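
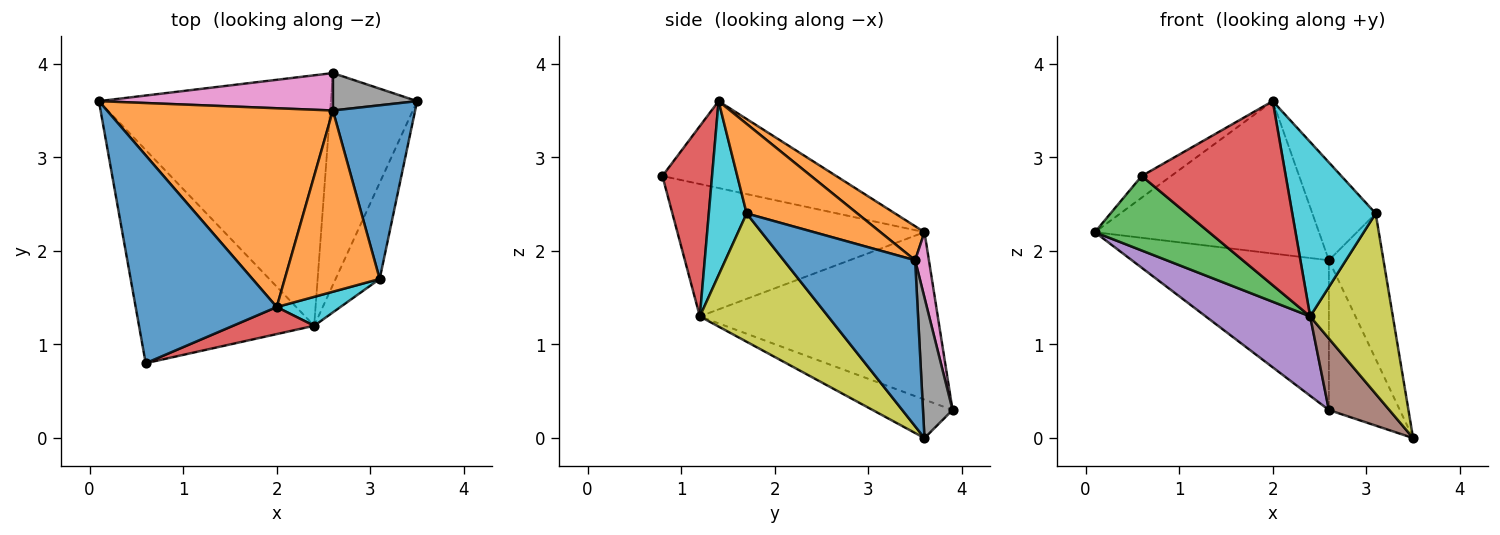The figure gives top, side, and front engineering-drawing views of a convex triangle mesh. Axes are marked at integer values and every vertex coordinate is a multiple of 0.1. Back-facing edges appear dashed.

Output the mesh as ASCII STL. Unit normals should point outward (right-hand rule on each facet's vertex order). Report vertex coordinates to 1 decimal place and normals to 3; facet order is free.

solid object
 facet normal -0.522 0.088 0.848
  outer loop
   vertex 2.0 1.4 3.6
   vertex 0.1 3.6 2.2
   vertex 0.6 0.8 2.8
  endloop
 endfacet
 facet normal 0.119 0.604 0.788
  outer loop
   vertex 2.6 3.5 1.9
   vertex 0.1 3.6 2.2
   vertex 2.0 1.4 3.6
  endloop
 endfacet
 facet normal -0.581 -0.268 -0.769
  outer loop
   vertex 2.4 1.2 1.3
   vertex 0.6 0.8 2.8
   vertex 0.1 3.6 2.2
  endloop
 endfacet
 facet normal 0.323 -0.936 0.138
  outer loop
   vertex 2.4 1.2 1.3
   vertex 2.0 1.4 3.6
   vertex 0.6 0.8 2.8
  endloop
 endfacet
 facet normal -0.567 -0.249 -0.785
  outer loop
   vertex 2.6 3.9 0.3
   vertex 2.4 1.2 1.3
   vertex 0.1 3.6 2.2
  endloop
 endfacet
 facet normal -0.389 -0.294 -0.873
  outer loop
   vertex 2.6 3.9 0.3
   vertex 3.5 3.6 0.0
   vertex 2.4 1.2 1.3
  endloop
 endfacet
 facet normal 0.068 0.968 0.242
  outer loop
   vertex 2.6 3.9 0.3
   vertex 0.1 3.6 2.2
   vertex 2.6 3.5 1.9
  endloop
 endfacet
 facet normal 0.375 0.899 0.225
  outer loop
   vertex 2.6 3.9 0.3
   vertex 2.6 3.5 1.9
   vertex 3.5 3.6 0.0
  endloop
 endfacet
 facet normal 0.808 -0.520 -0.277
  outer loop
   vertex 3.1 1.7 2.4
   vertex 2.4 1.2 1.3
   vertex 3.5 3.6 0.0
  endloop
 endfacet
 facet normal 0.409 -0.900 0.149
  outer loop
   vertex 3.1 1.7 2.4
   vertex 2.0 1.4 3.6
   vertex 2.4 1.2 1.3
  endloop
 endfacet
 facet normal 0.840 0.349 0.416
  outer loop
   vertex 3.1 1.7 2.4
   vertex 3.5 3.6 0.0
   vertex 2.6 3.5 1.9
  endloop
 endfacet
 facet normal 0.639 0.366 0.677
  outer loop
   vertex 3.1 1.7 2.4
   vertex 2.6 3.5 1.9
   vertex 2.0 1.4 3.6
  endloop
 endfacet
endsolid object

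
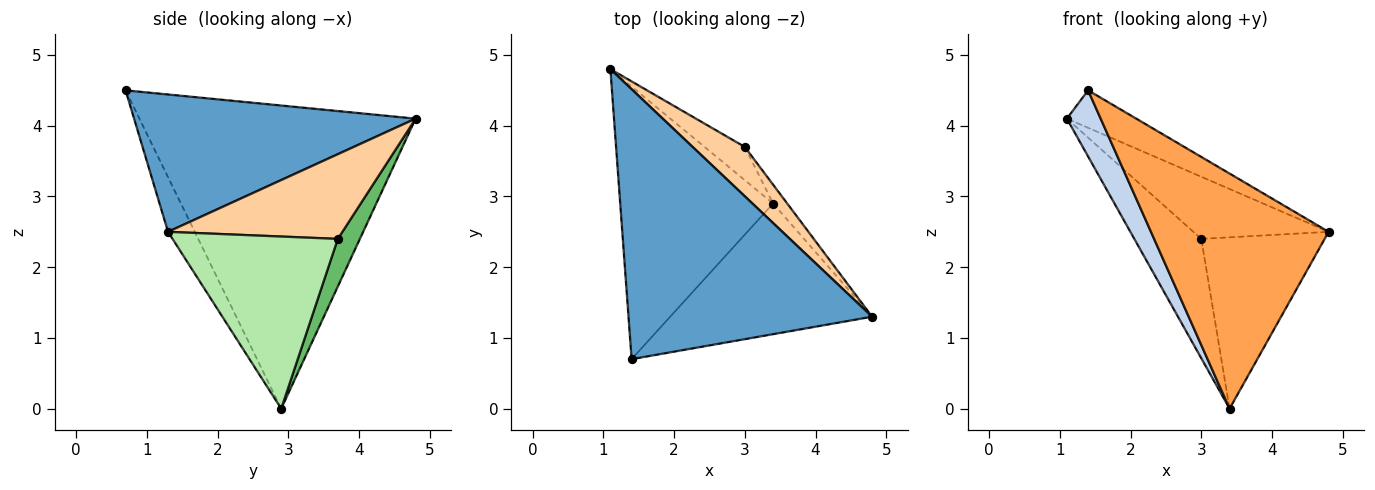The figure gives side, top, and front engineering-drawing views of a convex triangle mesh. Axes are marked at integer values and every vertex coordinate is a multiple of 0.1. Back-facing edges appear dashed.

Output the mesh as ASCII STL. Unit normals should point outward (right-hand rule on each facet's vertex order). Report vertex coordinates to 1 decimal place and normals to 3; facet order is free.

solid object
 facet normal 0.488 0.120 0.865
  outer loop
   vertex 1.4 0.7 4.5
   vertex 4.8 1.3 2.5
   vertex 1.1 4.8 4.1
  endloop
 endfacet
 facet normal -0.888 -0.109 -0.448
  outer loop
   vertex 3.4 2.9 0.0
   vertex 1.4 0.7 4.5
   vertex 1.1 4.8 4.1
  endloop
 endfacet
 facet normal -0.130 -0.867 -0.482
  outer loop
   vertex 3.4 2.9 0.0
   vertex 4.8 1.3 2.5
   vertex 1.4 0.7 4.5
  endloop
 endfacet
 facet normal 0.711 0.551 0.438
  outer loop
   vertex 3.0 3.7 2.4
   vertex 1.1 4.8 4.1
   vertex 4.8 1.3 2.5
  endloop
 endfacet
 facet normal 0.303 0.918 -0.256
  outer loop
   vertex 3.0 3.7 2.4
   vertex 3.4 2.9 0.0
   vertex 1.1 4.8 4.1
  endloop
 endfacet
 facet normal 0.800 0.597 -0.066
  outer loop
   vertex 3.0 3.7 2.4
   vertex 4.8 1.3 2.5
   vertex 3.4 2.9 0.0
  endloop
 endfacet
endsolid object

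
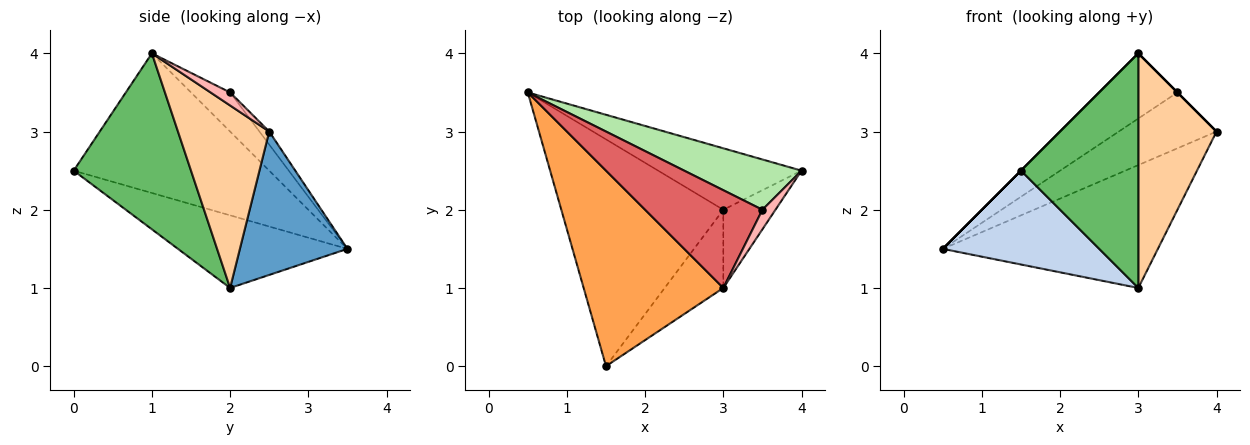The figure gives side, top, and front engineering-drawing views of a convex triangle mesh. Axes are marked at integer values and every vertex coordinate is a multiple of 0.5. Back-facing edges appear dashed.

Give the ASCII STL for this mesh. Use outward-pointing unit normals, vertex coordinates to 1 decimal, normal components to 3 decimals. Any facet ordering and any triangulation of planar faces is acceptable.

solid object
 facet normal 0.408 0.816 -0.408
  outer loop
   vertex 3.0 2.0 1.0
   vertex 0.5 3.5 1.5
   vertex 4.0 2.5 3.0
  endloop
 endfacet
 facet normal -0.383 -0.353 -0.854
  outer loop
   vertex 3.0 2.0 1.0
   vertex 1.5 0.0 2.5
   vertex 0.5 3.5 1.5
  endloop
 endfacet
 facet normal -0.707 0.000 0.707
  outer loop
   vertex 3.0 1.0 4.0
   vertex 0.5 3.5 1.5
   vertex 1.5 0.0 2.5
  endloop
 endfacet
 facet normal 0.742 -0.636 -0.212
  outer loop
   vertex 3.0 1.0 4.0
   vertex 3.0 2.0 1.0
   vertex 4.0 2.5 3.0
  endloop
 endfacet
 facet normal 0.688 -0.688 -0.229
  outer loop
   vertex 3.0 1.0 4.0
   vertex 1.5 0.0 2.5
   vertex 3.0 2.0 1.0
  endloop
 endfacet
 facet normal -0.074 0.741 0.667
  outer loop
   vertex 3.5 2.0 3.5
   vertex 4.0 2.5 3.0
   vertex 0.5 3.5 1.5
  endloop
 endfacet
 facet normal -0.267 0.535 0.802
  outer loop
   vertex 3.5 2.0 3.5
   vertex 0.5 3.5 1.5
   vertex 3.0 1.0 4.0
  endloop
 endfacet
 facet normal 0.707 0.000 0.707
  outer loop
   vertex 3.5 2.0 3.5
   vertex 3.0 1.0 4.0
   vertex 4.0 2.5 3.0
  endloop
 endfacet
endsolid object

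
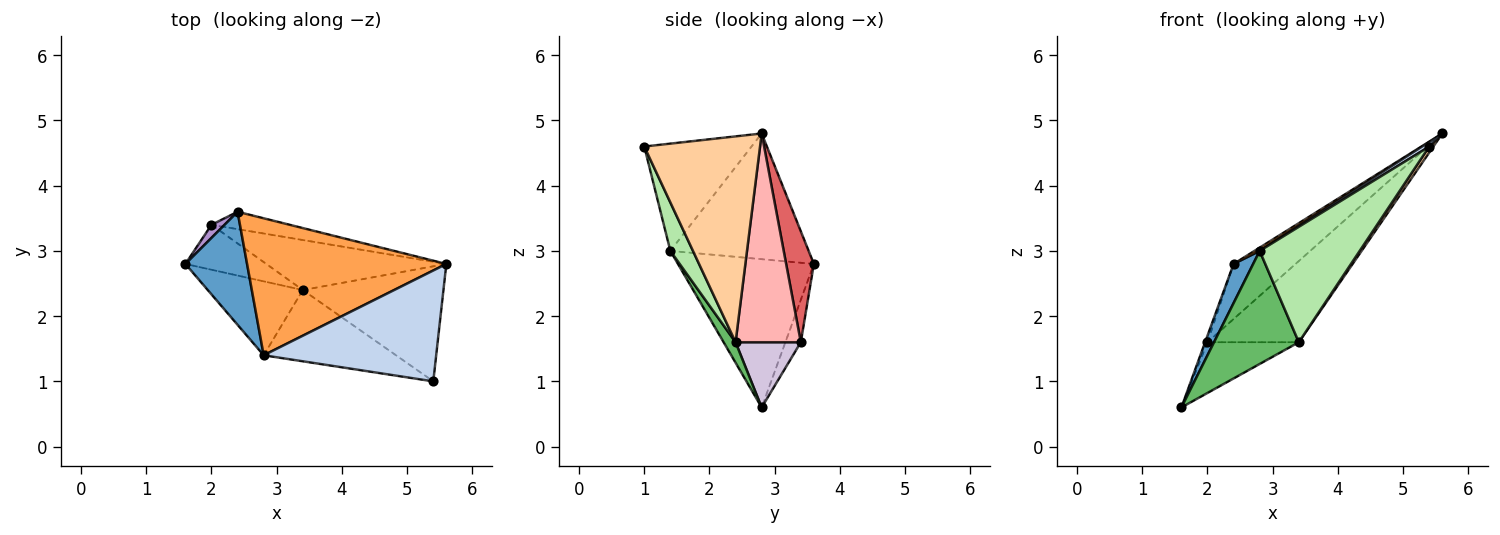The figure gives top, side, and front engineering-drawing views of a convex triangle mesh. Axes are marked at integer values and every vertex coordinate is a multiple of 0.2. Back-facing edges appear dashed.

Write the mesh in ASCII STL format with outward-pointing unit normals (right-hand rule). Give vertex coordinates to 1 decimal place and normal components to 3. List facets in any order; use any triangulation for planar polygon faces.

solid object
 facet normal -0.915 -0.132 0.381
  outer loop
   vertex 2.8 1.4 3.0
   vertex 2.4 3.6 2.8
   vertex 1.6 2.8 0.6
  endloop
 endfacet
 facet normal -0.528 -0.036 0.849
  outer loop
   vertex 2.8 1.4 3.0
   vertex 5.4 1.0 4.6
   vertex 5.6 2.8 4.8
  endloop
 endfacet
 facet normal -0.534 -0.020 0.846
  outer loop
   vertex 2.8 1.4 3.0
   vertex 5.6 2.8 4.8
   vertex 2.4 3.6 2.8
  endloop
 endfacet
 facet normal 0.825 -0.029 -0.564
  outer loop
   vertex 3.4 2.4 1.6
   vertex 5.6 2.8 4.8
   vertex 5.4 1.0 4.6
  endloop
 endfacet
 facet normal 0.117 -0.831 -0.543
  outer loop
   vertex 3.4 2.4 1.6
   vertex 2.8 1.4 3.0
   vertex 1.6 2.8 0.6
  endloop
 endfacet
 facet normal 0.189 -0.836 -0.516
  outer loop
   vertex 3.4 2.4 1.6
   vertex 5.4 1.0 4.6
   vertex 2.8 1.4 3.0
  endloop
 endfacet
 facet normal 0.392 0.877 -0.277
  outer loop
   vertex 2.0 3.4 1.6
   vertex 2.4 3.6 2.8
   vertex 5.6 2.8 4.8
  endloop
 endfacet
 facet normal 0.520 0.727 -0.448
  outer loop
   vertex 2.0 3.4 1.6
   vertex 5.6 2.8 4.8
   vertex 3.4 2.4 1.6
  endloop
 endfacet
 facet normal -0.946 0.145 0.291
  outer loop
   vertex 2.0 3.4 1.6
   vertex 1.6 2.8 0.6
   vertex 2.4 3.6 2.8
  endloop
 endfacet
 facet normal 0.472 0.660 -0.585
  outer loop
   vertex 2.0 3.4 1.6
   vertex 3.4 2.4 1.6
   vertex 1.6 2.8 0.6
  endloop
 endfacet
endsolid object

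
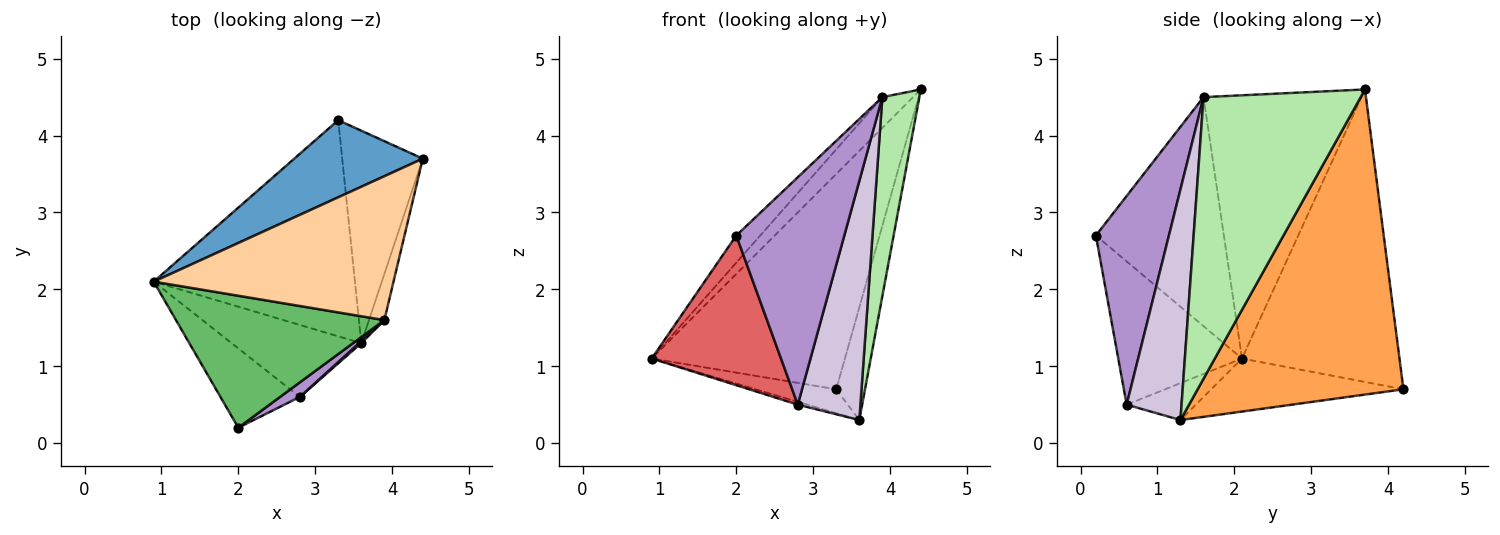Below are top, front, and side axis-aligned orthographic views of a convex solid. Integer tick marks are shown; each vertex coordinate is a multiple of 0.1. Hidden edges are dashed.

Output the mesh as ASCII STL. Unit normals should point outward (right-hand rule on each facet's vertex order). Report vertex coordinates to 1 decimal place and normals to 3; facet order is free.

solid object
 facet normal -0.609 0.747 0.267
  outer loop
   vertex 3.3 4.2 0.7
   vertex 0.9 2.1 1.1
   vertex 4.4 3.7 4.6
  endloop
 endfacet
 facet normal -0.253 0.106 -0.962
  outer loop
   vertex 3.3 4.2 0.7
   vertex 3.6 1.3 0.3
   vertex 0.9 2.1 1.1
  endloop
 endfacet
 facet normal 0.958 0.134 -0.253
  outer loop
   vertex 3.3 4.2 0.7
   vertex 4.4 3.7 4.6
   vertex 3.6 1.3 0.3
  endloop
 endfacet
 facet normal -0.732 0.142 0.667
  outer loop
   vertex 3.9 1.6 4.5
   vertex 4.4 3.7 4.6
   vertex 0.9 2.1 1.1
  endloop
 endfacet
 facet normal -0.733 0.137 0.667
  outer loop
   vertex 3.9 1.6 4.5
   vertex 0.9 2.1 1.1
   vertex 2.0 0.2 2.7
  endloop
 endfacet
 facet normal 0.972 -0.229 -0.053
  outer loop
   vertex 3.9 1.6 4.5
   vertex 3.6 1.3 0.3
   vertex 4.4 3.7 4.6
  endloop
 endfacet
 facet normal -0.646 -0.675 -0.357
  outer loop
   vertex 2.8 0.6 0.5
   vertex 2.0 0.2 2.7
   vertex 0.9 2.1 1.1
  endloop
 endfacet
 facet normal -0.274 0.038 -0.961
  outer loop
   vertex 2.8 0.6 0.5
   vertex 0.9 2.1 1.1
   vertex 3.6 1.3 0.3
  endloop
 endfacet
 facet normal 0.559 -0.827 0.053
  outer loop
   vertex 2.8 0.6 0.5
   vertex 3.9 1.6 4.5
   vertex 2.0 0.2 2.7
  endloop
 endfacet
 facet normal 0.659 -0.752 0.007
  outer loop
   vertex 2.8 0.6 0.5
   vertex 3.6 1.3 0.3
   vertex 3.9 1.6 4.5
  endloop
 endfacet
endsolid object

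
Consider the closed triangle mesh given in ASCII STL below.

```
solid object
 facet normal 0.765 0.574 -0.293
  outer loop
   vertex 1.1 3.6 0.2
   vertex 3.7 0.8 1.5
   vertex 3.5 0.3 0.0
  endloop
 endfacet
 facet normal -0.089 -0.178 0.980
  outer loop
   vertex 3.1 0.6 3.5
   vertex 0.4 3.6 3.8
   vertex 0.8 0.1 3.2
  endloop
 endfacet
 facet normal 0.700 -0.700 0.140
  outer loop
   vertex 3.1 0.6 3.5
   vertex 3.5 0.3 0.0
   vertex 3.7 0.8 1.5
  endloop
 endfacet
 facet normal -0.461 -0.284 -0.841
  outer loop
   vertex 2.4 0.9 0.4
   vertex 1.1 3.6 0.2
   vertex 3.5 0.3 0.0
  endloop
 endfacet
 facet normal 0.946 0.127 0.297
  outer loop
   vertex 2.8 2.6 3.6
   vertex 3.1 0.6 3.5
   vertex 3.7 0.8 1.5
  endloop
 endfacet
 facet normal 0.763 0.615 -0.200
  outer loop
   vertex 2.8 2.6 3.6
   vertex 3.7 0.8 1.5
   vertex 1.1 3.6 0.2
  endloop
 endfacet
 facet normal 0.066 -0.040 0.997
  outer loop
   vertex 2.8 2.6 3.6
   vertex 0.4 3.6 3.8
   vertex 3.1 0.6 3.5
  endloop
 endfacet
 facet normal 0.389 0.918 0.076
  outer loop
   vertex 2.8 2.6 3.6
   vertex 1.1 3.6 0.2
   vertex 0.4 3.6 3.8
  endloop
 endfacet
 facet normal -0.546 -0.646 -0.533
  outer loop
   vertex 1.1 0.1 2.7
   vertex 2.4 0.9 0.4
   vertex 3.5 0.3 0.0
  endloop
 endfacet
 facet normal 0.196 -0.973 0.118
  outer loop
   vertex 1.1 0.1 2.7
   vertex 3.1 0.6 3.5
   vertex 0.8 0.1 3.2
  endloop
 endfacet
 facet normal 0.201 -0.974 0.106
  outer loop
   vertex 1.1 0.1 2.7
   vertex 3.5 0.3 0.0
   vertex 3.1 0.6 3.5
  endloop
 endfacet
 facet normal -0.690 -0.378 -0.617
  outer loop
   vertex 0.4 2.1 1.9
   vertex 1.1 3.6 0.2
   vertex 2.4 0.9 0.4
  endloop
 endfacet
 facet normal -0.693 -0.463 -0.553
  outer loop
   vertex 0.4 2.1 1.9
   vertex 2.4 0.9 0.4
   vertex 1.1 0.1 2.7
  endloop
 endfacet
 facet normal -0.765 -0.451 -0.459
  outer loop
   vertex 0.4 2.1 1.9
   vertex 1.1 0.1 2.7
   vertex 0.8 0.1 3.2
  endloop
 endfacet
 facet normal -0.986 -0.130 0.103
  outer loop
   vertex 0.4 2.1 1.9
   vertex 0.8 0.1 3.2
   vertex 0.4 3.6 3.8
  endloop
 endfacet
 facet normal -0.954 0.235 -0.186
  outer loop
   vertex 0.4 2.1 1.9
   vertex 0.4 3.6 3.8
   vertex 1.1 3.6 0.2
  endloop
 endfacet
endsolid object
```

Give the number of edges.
24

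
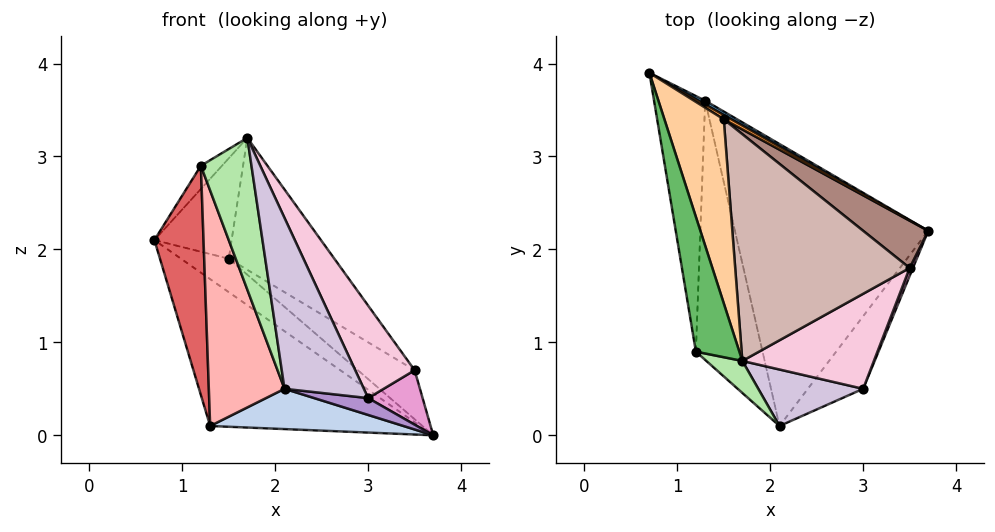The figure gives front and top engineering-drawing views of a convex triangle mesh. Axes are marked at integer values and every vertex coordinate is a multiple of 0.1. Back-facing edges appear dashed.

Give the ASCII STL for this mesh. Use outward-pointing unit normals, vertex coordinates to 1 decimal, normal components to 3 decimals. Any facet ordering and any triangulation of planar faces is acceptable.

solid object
 facet normal 0.504 0.863 0.022
  outer loop
   vertex 1.3 3.6 0.1
   vertex 0.7 3.9 2.1
   vertex 3.7 2.2 0.0
  endloop
 endfacet
 facet normal -0.123 -0.140 -0.982
  outer loop
   vertex 1.3 3.6 0.1
   vertex 3.7 2.2 0.0
   vertex 2.1 0.1 0.5
  endloop
 endfacet
 facet normal 0.546 0.831 0.108
  outer loop
   vertex 1.5 3.4 1.9
   vertex 3.7 2.2 0.0
   vertex 0.7 3.9 2.1
  endloop
 endfacet
 facet normal 0.460 0.425 0.779
  outer loop
   vertex 1.5 3.4 1.9
   vertex 0.7 3.9 2.1
   vertex 1.7 0.8 3.2
  endloop
 endfacet
 facet normal -0.487 0.148 0.861
  outer loop
   vertex 1.2 0.9 2.9
   vertex 1.7 0.8 3.2
   vertex 0.7 3.9 2.1
  endloop
 endfacet
 facet normal -0.304 -0.932 0.197
  outer loop
   vertex 1.2 0.9 2.9
   vertex 2.1 0.1 0.5
   vertex 1.7 0.8 3.2
  endloop
 endfacet
 facet normal -0.942 -0.223 -0.249
  outer loop
   vertex 1.2 0.9 2.9
   vertex 0.7 3.9 2.1
   vertex 1.3 3.6 0.1
  endloop
 endfacet
 facet normal -0.932 -0.244 -0.268
  outer loop
   vertex 1.2 0.9 2.9
   vertex 1.3 3.6 0.1
   vertex 2.1 0.1 0.5
  endloop
 endfacet
 facet normal -0.008 -0.226 -0.974
  outer loop
   vertex 3.0 0.5 0.4
   vertex 2.1 0.1 0.5
   vertex 3.7 2.2 0.0
  endloop
 endfacet
 facet normal 0.416 -0.864 0.285
  outer loop
   vertex 3.0 0.5 0.4
   vertex 1.7 0.8 3.2
   vertex 2.1 0.1 0.5
  endloop
 endfacet
 facet normal 0.704 0.511 0.493
  outer loop
   vertex 3.5 1.8 0.7
   vertex 3.7 2.2 0.0
   vertex 1.5 3.4 1.9
  endloop
 endfacet
 facet normal 0.677 0.370 0.636
  outer loop
   vertex 3.5 1.8 0.7
   vertex 1.5 3.4 1.9
   vertex 1.7 0.8 3.2
  endloop
 endfacet
 facet normal 0.928 -0.369 0.054
  outer loop
   vertex 3.5 1.8 0.7
   vertex 3.0 0.5 0.4
   vertex 3.7 2.2 0.0
  endloop
 endfacet
 facet normal 0.810 -0.409 0.420
  outer loop
   vertex 3.5 1.8 0.7
   vertex 1.7 0.8 3.2
   vertex 3.0 0.5 0.4
  endloop
 endfacet
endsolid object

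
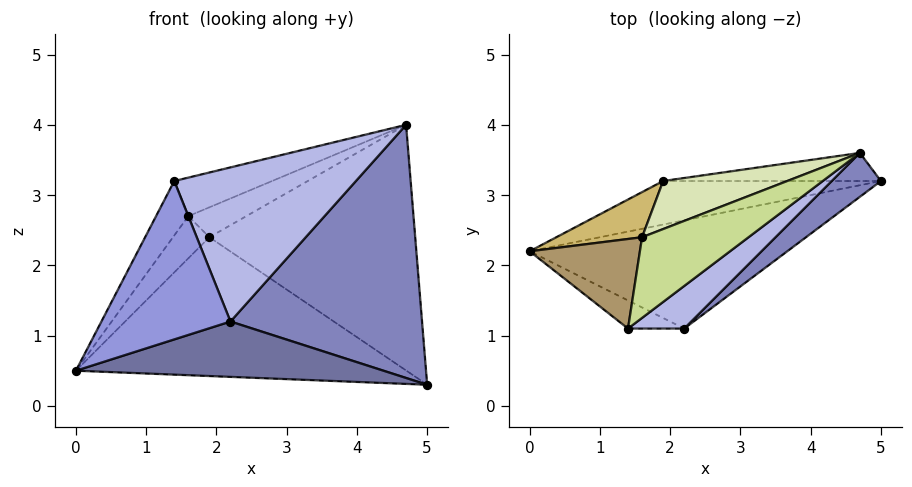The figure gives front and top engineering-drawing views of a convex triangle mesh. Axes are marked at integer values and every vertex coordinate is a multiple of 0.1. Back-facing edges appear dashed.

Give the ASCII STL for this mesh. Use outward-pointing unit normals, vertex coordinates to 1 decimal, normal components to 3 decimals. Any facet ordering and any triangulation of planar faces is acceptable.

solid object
 facet normal 0.055 -0.455 -0.889
  outer loop
   vertex 2.2 1.1 1.2
   vertex 0.0 2.2 0.5
   vertex 5.0 3.2 0.3
  endloop
 endfacet
 facet normal 0.622 -0.772 0.134
  outer loop
   vertex 4.7 3.6 4.0
   vertex 2.2 1.1 1.2
   vertex 5.0 3.2 0.3
  endloop
 endfacet
 facet normal -0.400 -0.902 -0.160
  outer loop
   vertex 1.4 1.1 3.2
   vertex 0.0 2.2 0.5
   vertex 2.2 1.1 1.2
  endloop
 endfacet
 facet normal 0.554 -0.802 0.222
  outer loop
   vertex 1.4 1.1 3.2
   vertex 2.2 1.1 1.2
   vertex 4.7 3.6 4.0
  endloop
 endfacet
 facet normal -0.199 0.935 -0.293
  outer loop
   vertex 1.9 3.2 2.4
   vertex 5.0 3.2 0.3
   vertex 0.0 2.2 0.5
  endloop
 endfacet
 facet normal -0.077 0.991 -0.113
  outer loop
   vertex 1.9 3.2 2.4
   vertex 4.7 3.6 4.0
   vertex 5.0 3.2 0.3
  endloop
 endfacet
 facet normal -0.479 0.378 0.792
  outer loop
   vertex 1.6 2.4 2.7
   vertex 1.4 1.1 3.2
   vertex 4.7 3.6 4.0
  endloop
 endfacet
 facet normal -0.489 0.461 0.740
  outer loop
   vertex 1.6 2.4 2.7
   vertex 4.7 3.6 4.0
   vertex 1.9 3.2 2.4
  endloop
 endfacet
 facet normal -0.778 0.326 0.536
  outer loop
   vertex 1.6 2.4 2.7
   vertex 0.0 2.2 0.5
   vertex 1.4 1.1 3.2
  endloop
 endfacet
 facet normal -0.737 0.462 0.494
  outer loop
   vertex 1.6 2.4 2.7
   vertex 1.9 3.2 2.4
   vertex 0.0 2.2 0.5
  endloop
 endfacet
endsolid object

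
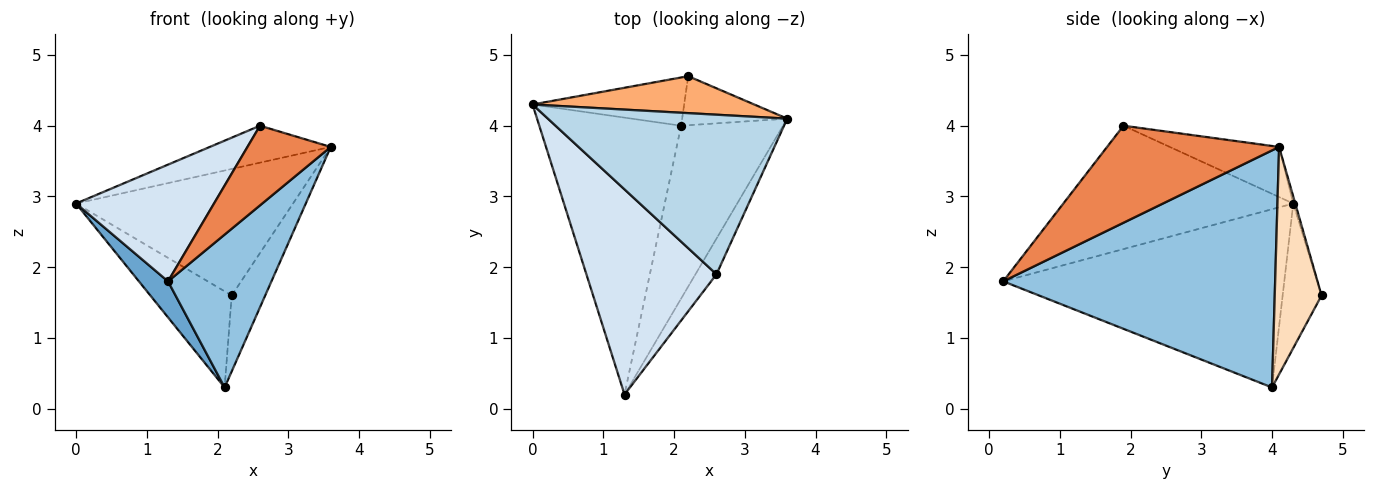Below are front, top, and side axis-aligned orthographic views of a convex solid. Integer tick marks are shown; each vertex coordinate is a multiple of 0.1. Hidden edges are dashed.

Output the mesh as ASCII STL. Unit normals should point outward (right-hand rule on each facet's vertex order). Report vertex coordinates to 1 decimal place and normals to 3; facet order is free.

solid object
 facet normal -0.780 -0.081 -0.621
  outer loop
   vertex 2.1 4.0 0.3
   vertex 1.3 0.2 1.8
   vertex 0.0 4.3 2.9
  endloop
 endfacet
 facet normal 0.867 -0.330 -0.373
  outer loop
   vertex 2.1 4.0 0.3
   vertex 3.6 4.1 3.7
   vertex 1.3 0.2 1.8
  endloop
 endfacet
 facet normal -0.200 0.221 0.955
  outer loop
   vertex 2.6 1.9 4.0
   vertex 3.6 4.1 3.7
   vertex 0.0 4.3 2.9
  endloop
 endfacet
 facet normal -0.636 -0.382 0.671
  outer loop
   vertex 2.6 1.9 4.0
   vertex 0.0 4.3 2.9
   vertex 1.3 0.2 1.8
  endloop
 endfacet
 facet normal 0.883 -0.428 -0.192
  outer loop
   vertex 2.6 1.9 4.0
   vertex 1.3 0.2 1.8
   vertex 3.6 4.1 3.7
  endloop
 endfacet
 facet normal -0.009 0.960 0.280
  outer loop
   vertex 2.2 4.7 1.6
   vertex 0.0 4.3 2.9
   vertex 3.6 4.1 3.7
  endloop
 endfacet
 facet normal -0.393 0.822 -0.412
  outer loop
   vertex 2.2 4.7 1.6
   vertex 2.1 4.0 0.3
   vertex 0.0 4.3 2.9
  endloop
 endfacet
 facet normal 0.761 0.545 -0.352
  outer loop
   vertex 2.2 4.7 1.6
   vertex 3.6 4.1 3.7
   vertex 2.1 4.0 0.3
  endloop
 endfacet
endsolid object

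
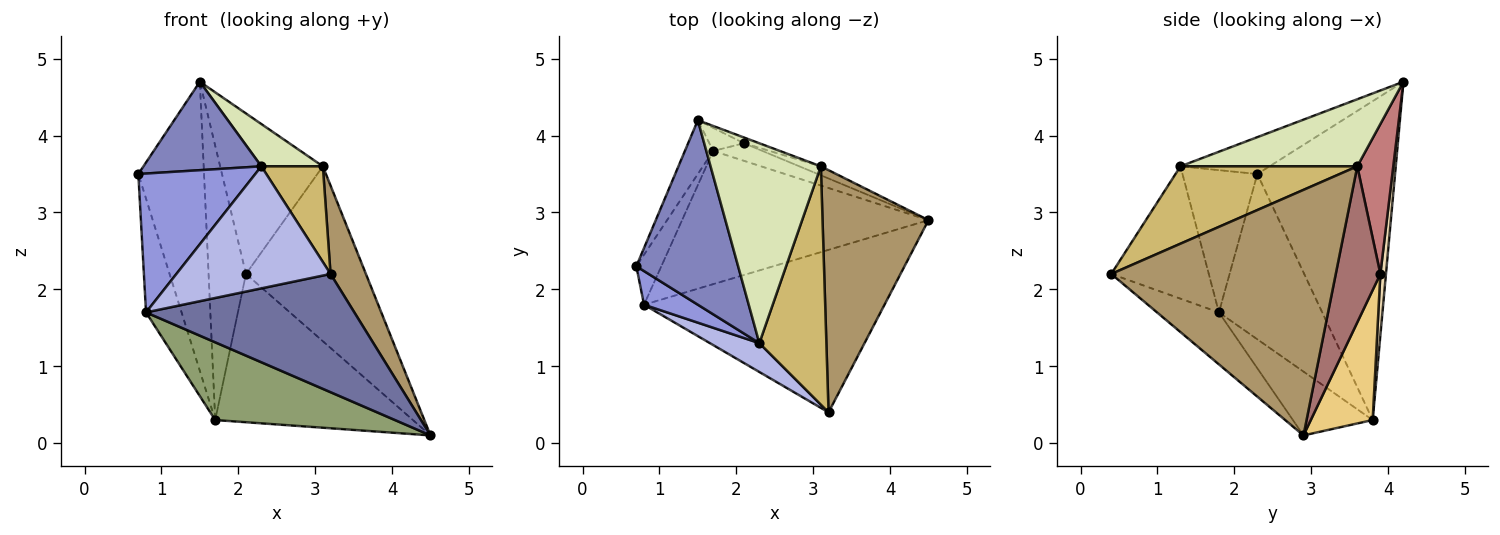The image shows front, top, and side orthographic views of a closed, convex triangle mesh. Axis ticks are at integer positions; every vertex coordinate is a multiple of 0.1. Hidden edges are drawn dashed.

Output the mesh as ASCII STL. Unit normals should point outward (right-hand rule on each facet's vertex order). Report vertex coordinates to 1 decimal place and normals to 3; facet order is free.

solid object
 facet normal -0.172 -0.580 -0.797
  outer loop
   vertex 0.8 1.8 1.7
   vertex 4.5 2.9 0.1
   vertex 3.2 0.4 2.2
  endloop
 endfacet
 facet normal -0.310 -0.411 0.857
  outer loop
   vertex 2.3 1.3 3.6
   vertex 1.5 4.2 4.7
   vertex 0.7 2.3 3.5
  endloop
 endfacet
 facet normal -0.528 -0.825 0.200
  outer loop
   vertex 2.3 1.3 3.6
   vertex 0.7 2.3 3.5
   vertex 0.8 1.8 1.7
  endloop
 endfacet
 facet normal -0.524 -0.829 0.196
  outer loop
   vertex 2.3 1.3 3.6
   vertex 0.8 1.8 1.7
   vertex 3.2 0.4 2.2
  endloop
 endfacet
 facet normal -0.218 -0.492 -0.843
  outer loop
   vertex 1.7 3.8 0.3
   vertex 4.5 2.9 0.1
   vertex 0.8 1.8 1.7
  endloop
 endfacet
 facet normal -0.900 0.429 -0.080
  outer loop
   vertex 1.7 3.8 0.3
   vertex 0.7 2.3 3.5
   vertex 1.5 4.2 4.7
  endloop
 endfacet
 facet normal -0.936 0.322 -0.141
  outer loop
   vertex 1.7 3.8 0.3
   vertex 0.8 1.8 1.7
   vertex 0.7 2.3 3.5
  endloop
 endfacet
 facet normal 0.511 -0.178 0.841
  outer loop
   vertex 3.1 3.6 3.6
   vertex 1.5 4.2 4.7
   vertex 2.3 1.3 3.6
  endloop
 endfacet
 facet normal 0.909 -0.143 0.392
  outer loop
   vertex 3.1 3.6 3.6
   vertex 3.2 0.4 2.2
   vertex 4.5 2.9 0.1
  endloop
 endfacet
 facet normal 0.731 -0.254 0.633
  outer loop
   vertex 3.1 3.6 3.6
   vertex 2.3 1.3 3.6
   vertex 3.2 0.4 2.2
  endloop
 endfacet
 facet normal 0.297 0.948 -0.112
  outer loop
   vertex 2.1 3.9 2.2
   vertex 4.5 2.9 0.1
   vertex 1.7 3.8 0.3
  endloop
 endfacet
 facet normal 0.147 0.986 -0.083
  outer loop
   vertex 2.1 3.9 2.2
   vertex 1.7 3.8 0.3
   vertex 1.5 4.2 4.7
  endloop
 endfacet
 facet normal 0.348 0.936 -0.048
  outer loop
   vertex 2.1 3.9 2.2
   vertex 3.1 3.6 3.6
   vertex 4.5 2.9 0.1
  endloop
 endfacet
 facet normal 0.330 0.943 -0.034
  outer loop
   vertex 2.1 3.9 2.2
   vertex 1.5 4.2 4.7
   vertex 3.1 3.6 3.6
  endloop
 endfacet
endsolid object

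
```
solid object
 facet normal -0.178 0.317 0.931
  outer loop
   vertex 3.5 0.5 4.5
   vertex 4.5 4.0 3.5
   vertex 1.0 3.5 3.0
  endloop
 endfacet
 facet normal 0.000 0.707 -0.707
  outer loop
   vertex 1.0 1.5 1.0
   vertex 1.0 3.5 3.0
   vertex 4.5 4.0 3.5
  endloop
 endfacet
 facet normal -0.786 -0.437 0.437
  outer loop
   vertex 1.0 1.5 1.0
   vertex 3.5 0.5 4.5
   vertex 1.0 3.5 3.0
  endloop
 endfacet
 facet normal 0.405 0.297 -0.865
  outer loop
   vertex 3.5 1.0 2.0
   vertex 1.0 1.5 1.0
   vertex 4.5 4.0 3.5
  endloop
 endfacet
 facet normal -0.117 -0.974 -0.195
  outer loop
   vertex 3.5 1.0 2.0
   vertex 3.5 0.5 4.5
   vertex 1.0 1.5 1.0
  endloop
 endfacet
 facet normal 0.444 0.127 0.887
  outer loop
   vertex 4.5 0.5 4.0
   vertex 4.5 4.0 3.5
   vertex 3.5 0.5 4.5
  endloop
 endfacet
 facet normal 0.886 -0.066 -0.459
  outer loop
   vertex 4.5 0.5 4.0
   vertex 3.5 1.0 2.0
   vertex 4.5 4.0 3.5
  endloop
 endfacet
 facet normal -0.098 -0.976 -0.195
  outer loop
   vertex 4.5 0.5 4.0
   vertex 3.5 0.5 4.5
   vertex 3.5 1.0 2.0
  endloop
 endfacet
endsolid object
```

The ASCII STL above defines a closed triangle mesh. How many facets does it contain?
8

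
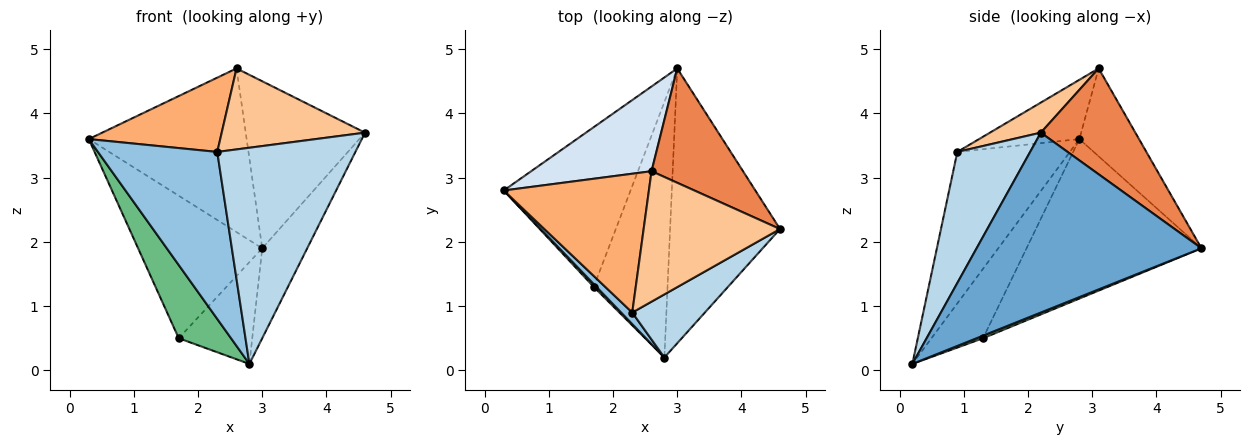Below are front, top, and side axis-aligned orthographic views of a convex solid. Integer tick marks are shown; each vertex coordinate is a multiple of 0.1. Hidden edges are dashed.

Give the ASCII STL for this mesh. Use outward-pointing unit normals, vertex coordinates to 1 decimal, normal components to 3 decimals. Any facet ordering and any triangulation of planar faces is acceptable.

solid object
 facet normal 0.841 0.168 -0.514
  outer loop
   vertex 2.8 0.2 0.1
   vertex 3.0 4.7 1.9
   vertex 4.6 2.2 3.7
  endloop
 endfacet
 facet normal -0.685 -0.727 0.050
  outer loop
   vertex 2.3 0.9 3.4
   vertex 0.3 2.8 3.6
   vertex 2.8 0.2 0.1
  endloop
 endfacet
 facet normal 0.451 -0.857 0.250
  outer loop
   vertex 2.3 0.9 3.4
   vertex 2.8 0.2 0.1
   vertex 4.6 2.2 3.7
  endloop
 endfacet
 facet normal -0.318 0.842 0.436
  outer loop
   vertex 2.6 3.1 4.7
   vertex 3.0 4.7 1.9
   vertex 0.3 2.8 3.6
  endloop
 endfacet
 facet normal 0.547 0.691 0.473
  outer loop
   vertex 2.6 3.1 4.7
   vertex 4.6 2.2 3.7
   vertex 3.0 4.7 1.9
  endloop
 endfacet
 facet normal -0.339 -0.444 0.830
  outer loop
   vertex 2.6 3.1 4.7
   vertex 0.3 2.8 3.6
   vertex 2.3 0.9 3.4
  endloop
 endfacet
 facet normal 0.184 -0.519 0.835
  outer loop
   vertex 2.6 3.1 4.7
   vertex 2.3 0.9 3.4
   vertex 4.6 2.2 3.7
  endloop
 endfacet
 facet normal -0.684 0.486 -0.544
  outer loop
   vertex 1.7 1.3 0.5
   vertex 0.3 2.8 3.6
   vertex 3.0 4.7 1.9
  endloop
 endfacet
 facet normal -0.702 -0.712 0.027
  outer loop
   vertex 1.7 1.3 0.5
   vertex 2.8 0.2 0.1
   vertex 0.3 2.8 3.6
  endloop
 endfacet
 facet normal 0.032 0.370 -0.928
  outer loop
   vertex 1.7 1.3 0.5
   vertex 3.0 4.7 1.9
   vertex 2.8 0.2 0.1
  endloop
 endfacet
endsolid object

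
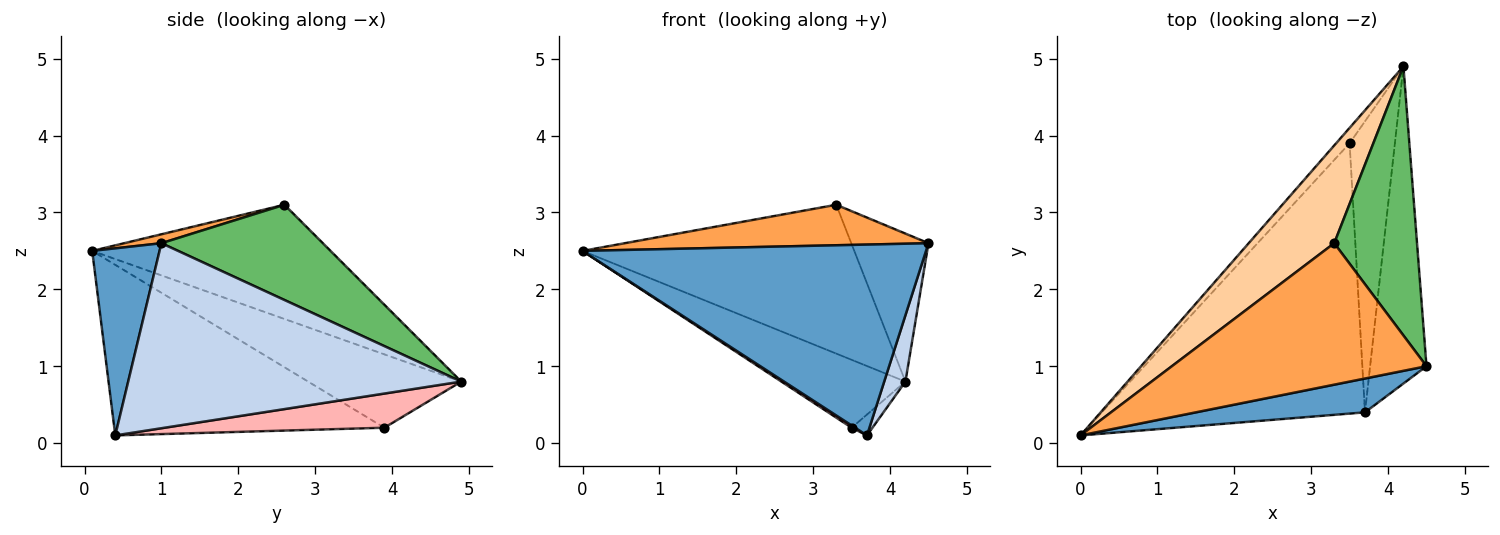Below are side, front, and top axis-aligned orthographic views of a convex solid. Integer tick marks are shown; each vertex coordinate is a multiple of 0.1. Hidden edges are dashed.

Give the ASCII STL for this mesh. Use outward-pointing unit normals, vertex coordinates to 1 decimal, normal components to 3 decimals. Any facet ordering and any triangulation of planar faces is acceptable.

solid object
 facet normal 0.190 -0.967 0.171
  outer loop
   vertex 3.7 0.4 0.1
   vertex 4.5 1.0 2.6
   vertex 0.0 0.1 2.5
  endloop
 endfacet
 facet normal 0.955 -0.061 -0.291
  outer loop
   vertex 3.7 0.4 0.1
   vertex 4.2 4.9 0.8
   vertex 4.5 1.0 2.6
  endloop
 endfacet
 facet normal 0.034 -0.275 0.961
  outer loop
   vertex 3.3 2.6 3.1
   vertex 0.0 0.1 2.5
   vertex 4.5 1.0 2.6
  endloop
 endfacet
 facet normal -0.591 0.674 0.443
  outer loop
   vertex 3.3 2.6 3.1
   vertex 4.2 4.9 0.8
   vertex 0.0 0.1 2.5
  endloop
 endfacet
 facet normal 0.710 0.339 0.617
  outer loop
   vertex 3.3 2.6 3.1
   vertex 4.5 1.0 2.6
   vertex 4.2 4.9 0.8
  endloop
 endfacet
 facet normal -0.769 0.623 -0.141
  outer loop
   vertex 3.5 3.9 0.2
   vertex 0.0 0.1 2.5
   vertex 4.2 4.9 0.8
  endloop
 endfacet
 facet normal -0.544 -0.007 -0.839
  outer loop
   vertex 3.5 3.9 0.2
   vertex 3.7 0.4 0.1
   vertex 0.0 0.1 2.5
  endloop
 endfacet
 facet normal 0.601 0.057 -0.797
  outer loop
   vertex 3.5 3.9 0.2
   vertex 4.2 4.9 0.8
   vertex 3.7 0.4 0.1
  endloop
 endfacet
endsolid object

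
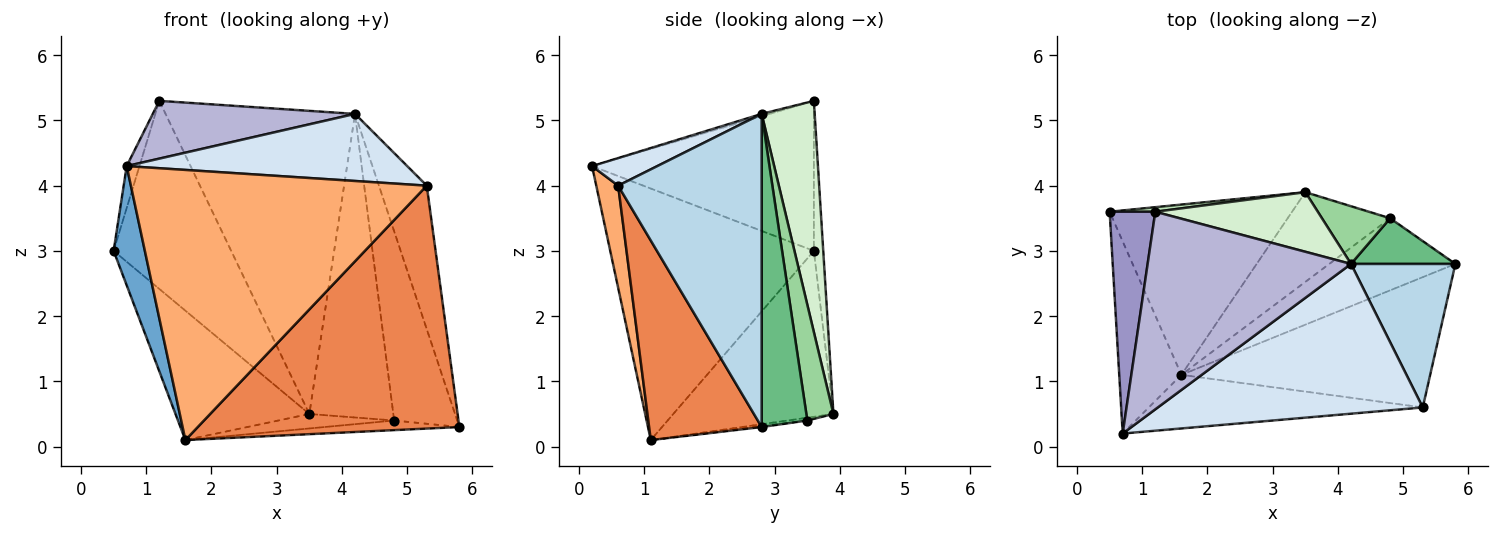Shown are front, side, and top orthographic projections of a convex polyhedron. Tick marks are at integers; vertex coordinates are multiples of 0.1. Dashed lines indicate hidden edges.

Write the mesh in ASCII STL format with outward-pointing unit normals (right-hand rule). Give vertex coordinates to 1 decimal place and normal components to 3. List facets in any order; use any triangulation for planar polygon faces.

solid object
 facet normal -0.960 -0.147 -0.237
  outer loop
   vertex 1.6 1.1 0.1
   vertex 0.7 0.2 4.3
   vertex 0.5 3.6 3.0
  endloop
 endfacet
 facet normal -0.586 0.490 -0.645
  outer loop
   vertex 3.5 3.9 0.5
   vertex 1.6 1.1 0.1
   vertex 0.5 3.6 3.0
  endloop
 endfacet
 facet normal 0.905 0.302 0.302
  outer loop
   vertex 5.3 0.6 4.0
   vertex 5.8 2.8 0.3
   vertex 4.2 2.8 5.1
  endloop
 endfacet
 facet normal 0.095 -0.407 0.909
  outer loop
   vertex 5.3 0.6 4.0
   vertex 4.2 2.8 5.1
   vertex 0.7 0.2 4.3
  endloop
 endfacet
 facet normal 0.355 -0.824 -0.442
  outer loop
   vertex 5.3 0.6 4.0
   vertex 1.6 1.1 0.1
   vertex 5.8 2.8 0.3
  endloop
 endfacet
 facet normal 0.072 -0.978 -0.194
  outer loop
   vertex 5.3 0.6 4.0
   vertex 0.7 0.2 4.3
   vertex 1.6 1.1 0.1
  endloop
 endfacet
 facet normal -0.006 0.132 -0.991
  outer loop
   vertex 4.8 3.5 0.4
   vertex 5.8 2.8 0.3
   vertex 1.6 1.1 0.1
  endloop
 endfacet
 facet normal -0.027 0.159 -0.987
  outer loop
   vertex 4.8 3.5 0.4
   vertex 1.6 1.1 0.1
   vertex 3.5 3.9 0.5
  endloop
 endfacet
 facet normal 0.576 0.795 0.192
  outer loop
   vertex 4.8 3.5 0.4
   vertex 4.2 2.8 5.1
   vertex 5.8 2.8 0.3
  endloop
 endfacet
 facet normal 0.302 0.937 0.178
  outer loop
   vertex 4.8 3.5 0.4
   vertex 3.5 3.9 0.5
   vertex 4.2 2.8 5.1
  endloop
 endfacet
 facet normal -0.079 0.997 0.024
  outer loop
   vertex 1.2 3.6 5.3
   vertex 3.5 3.9 0.5
   vertex 0.5 3.6 3.0
  endloop
 endfacet
 facet normal 0.265 0.946 0.186
  outer loop
   vertex 1.2 3.6 5.3
   vertex 4.2 2.8 5.1
   vertex 3.5 3.9 0.5
  endloop
 endfacet
 facet normal -0.955 0.055 0.291
  outer loop
   vertex 1.2 3.6 5.3
   vertex 0.5 3.6 3.0
   vertex 0.7 0.2 4.3
  endloop
 endfacet
 facet normal -0.011 -0.281 0.960
  outer loop
   vertex 1.2 3.6 5.3
   vertex 0.7 0.2 4.3
   vertex 4.2 2.8 5.1
  endloop
 endfacet
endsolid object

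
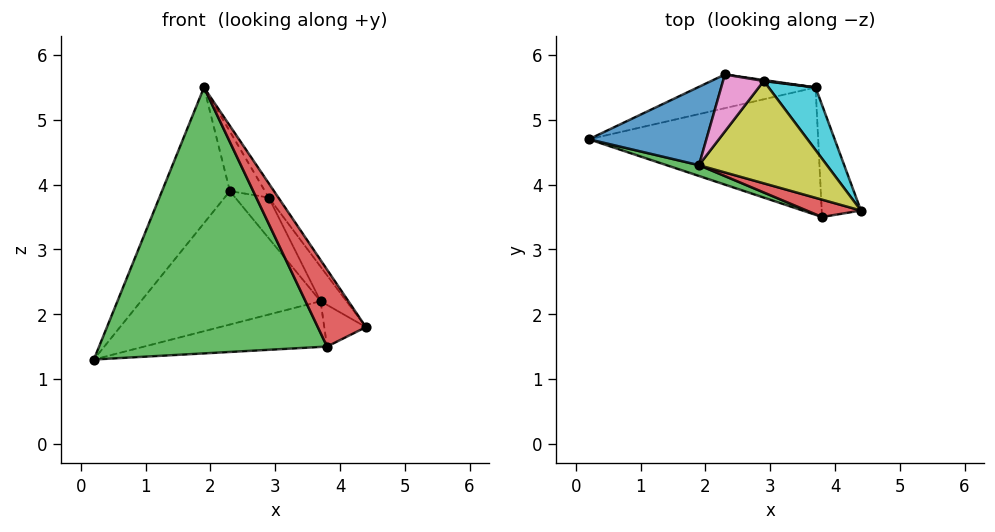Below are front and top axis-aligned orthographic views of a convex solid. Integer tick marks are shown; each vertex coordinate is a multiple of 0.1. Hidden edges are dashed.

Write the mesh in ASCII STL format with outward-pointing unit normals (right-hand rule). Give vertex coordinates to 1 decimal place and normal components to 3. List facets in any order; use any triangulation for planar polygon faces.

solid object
 facet normal -0.718 0.603 0.348
  outer loop
   vertex 1.9 4.3 5.5
   vertex 2.3 5.7 3.9
   vertex 0.2 4.7 1.3
  endloop
 endfacet
 facet normal -0.157 0.958 -0.242
  outer loop
   vertex 3.7 5.5 2.2
   vertex 0.2 4.7 1.3
   vertex 2.3 5.7 3.9
  endloop
 endfacet
 facet normal -0.318 -0.947 0.038
  outer loop
   vertex 3.8 3.5 1.5
   vertex 1.9 4.3 5.5
   vertex 0.2 4.7 1.3
  endloop
 endfacet
 facet normal 0.052 -0.974 0.220
  outer loop
   vertex 3.8 3.5 1.5
   vertex 4.4 3.6 1.8
   vertex 1.9 4.3 5.5
  endloop
 endfacet
 facet normal 0.163 0.333 -0.929
  outer loop
   vertex 3.8 3.5 1.5
   vertex 0.2 4.7 1.3
   vertex 3.7 5.5 2.2
  endloop
 endfacet
 facet normal 0.380 0.322 -0.867
  outer loop
   vertex 3.8 3.5 1.5
   vertex 3.7 5.5 2.2
   vertex 4.4 3.6 1.8
  endloop
 endfacet
 facet normal 0.229 0.703 0.673
  outer loop
   vertex 2.9 5.6 3.8
   vertex 2.3 5.7 3.9
   vertex 1.9 4.3 5.5
  endloop
 endfacet
 facet normal 0.168 0.986 0.022
  outer loop
   vertex 2.9 5.6 3.8
   vertex 3.7 5.5 2.2
   vertex 2.3 5.7 3.9
  endloop
 endfacet
 facet normal 0.833 0.076 0.548
  outer loop
   vertex 2.9 5.6 3.8
   vertex 1.9 4.3 5.5
   vertex 4.4 3.6 1.8
  endloop
 endfacet
 facet normal 0.875 0.233 0.423
  outer loop
   vertex 2.9 5.6 3.8
   vertex 4.4 3.6 1.8
   vertex 3.7 5.5 2.2
  endloop
 endfacet
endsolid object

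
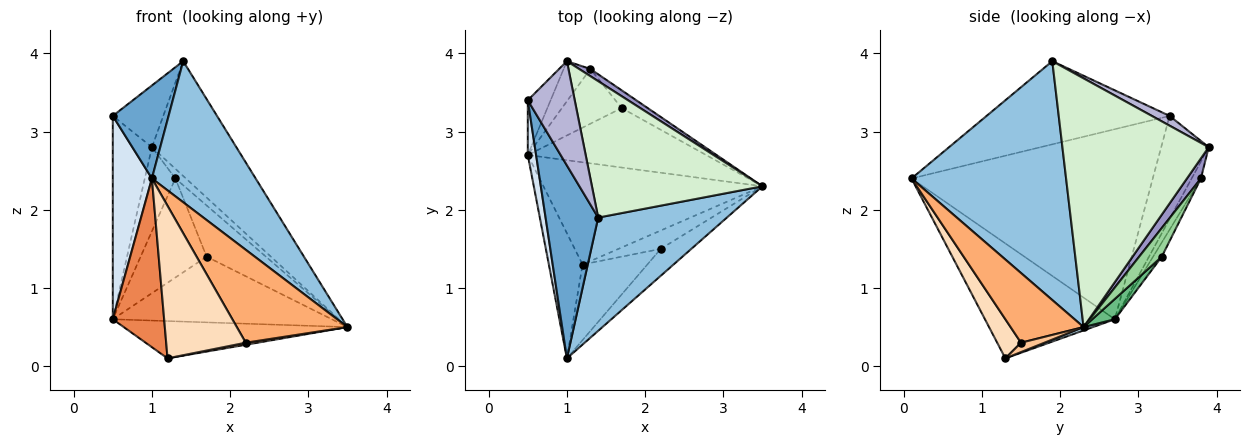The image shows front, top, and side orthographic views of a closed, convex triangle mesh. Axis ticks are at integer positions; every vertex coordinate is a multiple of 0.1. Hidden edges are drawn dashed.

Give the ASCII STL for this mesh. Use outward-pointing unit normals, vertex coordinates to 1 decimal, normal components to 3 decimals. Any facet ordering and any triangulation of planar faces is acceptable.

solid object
 facet normal -0.818 -0.249 0.518
  outer loop
   vertex 1.4 1.9 3.9
   vertex 0.5 3.4 3.2
   vertex 1.0 0.1 2.4
  endloop
 endfacet
 facet normal 0.758 -0.509 0.408
  outer loop
   vertex 1.4 1.9 3.9
   vertex 1.0 0.1 2.4
   vertex 3.5 2.3 0.5
  endloop
 endfacet
 facet normal 0.014 0.343 -0.939
  outer loop
   vertex 0.5 2.7 0.6
   vertex 3.5 2.3 0.5
   vertex 1.2 1.3 0.1
  endloop
 endfacet
 facet normal -0.986 -0.160 0.043
  outer loop
   vertex 0.5 2.7 0.6
   vertex 1.0 0.1 2.4
   vertex 0.5 3.4 3.2
  endloop
 endfacet
 facet normal -0.897 -0.355 -0.263
  outer loop
   vertex 0.5 2.7 0.6
   vertex 1.2 1.3 0.1
   vertex 1.0 0.1 2.4
  endloop
 endfacet
 facet normal 0.535 -0.811 -0.235
  outer loop
   vertex 2.2 1.5 0.3
   vertex 3.5 2.3 0.5
   vertex 1.0 0.1 2.4
  endloop
 endfacet
 facet normal 0.216 -0.108 -0.970
  outer loop
   vertex 2.2 1.5 0.3
   vertex 1.2 1.3 0.1
   vertex 3.5 2.3 0.5
  endloop
 endfacet
 facet normal 0.259 -0.865 -0.429
  outer loop
   vertex 2.2 1.5 0.3
   vertex 1.0 0.1 2.4
   vertex 1.2 1.3 0.1
  endloop
 endfacet
 facet normal 0.076 0.739 -0.669
  outer loop
   vertex 1.7 3.3 1.4
   vertex 3.5 2.3 0.5
   vertex 0.5 2.7 0.6
  endloop
 endfacet
 facet normal 0.339 0.889 -0.309
  outer loop
   vertex 1.7 3.3 1.4
   vertex 1.3 3.8 2.4
   vertex 3.5 2.3 0.5
  endloop
 endfacet
 facet normal -0.114 0.869 -0.481
  outer loop
   vertex 1.7 3.3 1.4
   vertex 0.5 2.7 0.6
   vertex 1.3 3.8 2.4
  endloop
 endfacet
 facet normal 0.745 0.430 0.511
  outer loop
   vertex 1.0 3.9 2.8
   vertex 1.4 1.9 3.9
   vertex 3.5 2.3 0.5
  endloop
 endfacet
 facet normal 0.728 0.551 0.408
  outer loop
   vertex 1.0 3.9 2.8
   vertex 3.5 2.3 0.5
   vertex 1.3 3.8 2.4
  endloop
 endfacet
 facet normal 0.176 0.501 0.847
  outer loop
   vertex 1.0 3.9 2.8
   vertex 0.5 3.4 3.2
   vertex 1.4 1.9 3.9
  endloop
 endfacet
 facet normal -0.761 0.626 -0.169
  outer loop
   vertex 1.0 3.9 2.8
   vertex 0.5 2.7 0.6
   vertex 0.5 3.4 3.2
  endloop
 endfacet
 facet normal -0.263 0.871 -0.415
  outer loop
   vertex 1.0 3.9 2.8
   vertex 1.3 3.8 2.4
   vertex 0.5 2.7 0.6
  endloop
 endfacet
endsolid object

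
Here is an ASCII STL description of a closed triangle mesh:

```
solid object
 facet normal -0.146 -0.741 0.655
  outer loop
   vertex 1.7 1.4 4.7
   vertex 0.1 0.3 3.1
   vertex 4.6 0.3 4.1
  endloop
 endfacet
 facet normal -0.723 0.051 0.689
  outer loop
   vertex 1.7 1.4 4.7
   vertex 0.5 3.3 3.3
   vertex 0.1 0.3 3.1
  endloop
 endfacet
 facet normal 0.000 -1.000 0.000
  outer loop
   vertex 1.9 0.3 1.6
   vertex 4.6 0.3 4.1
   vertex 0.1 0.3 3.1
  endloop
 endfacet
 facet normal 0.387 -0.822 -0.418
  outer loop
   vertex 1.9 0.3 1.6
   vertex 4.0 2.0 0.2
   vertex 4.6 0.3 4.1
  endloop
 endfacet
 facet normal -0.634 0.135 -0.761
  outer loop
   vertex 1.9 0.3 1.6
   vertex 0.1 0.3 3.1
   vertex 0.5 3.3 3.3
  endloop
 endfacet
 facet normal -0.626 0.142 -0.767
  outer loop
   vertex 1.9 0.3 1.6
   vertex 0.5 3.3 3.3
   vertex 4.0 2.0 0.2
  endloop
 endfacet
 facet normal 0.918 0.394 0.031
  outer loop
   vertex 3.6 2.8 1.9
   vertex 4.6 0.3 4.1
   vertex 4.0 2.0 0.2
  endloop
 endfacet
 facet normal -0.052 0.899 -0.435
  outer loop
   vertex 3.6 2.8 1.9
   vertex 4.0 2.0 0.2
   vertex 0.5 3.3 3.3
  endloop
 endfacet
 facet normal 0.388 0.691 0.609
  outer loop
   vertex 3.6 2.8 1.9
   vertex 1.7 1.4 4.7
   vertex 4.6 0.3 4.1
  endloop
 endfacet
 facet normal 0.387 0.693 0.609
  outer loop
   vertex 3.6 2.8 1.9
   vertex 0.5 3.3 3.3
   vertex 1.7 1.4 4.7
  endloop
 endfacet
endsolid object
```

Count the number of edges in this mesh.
15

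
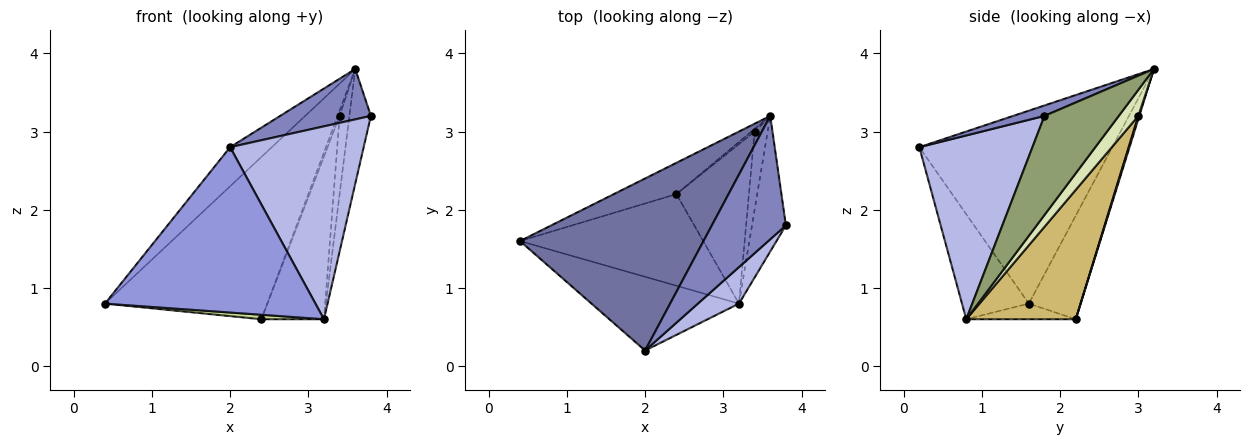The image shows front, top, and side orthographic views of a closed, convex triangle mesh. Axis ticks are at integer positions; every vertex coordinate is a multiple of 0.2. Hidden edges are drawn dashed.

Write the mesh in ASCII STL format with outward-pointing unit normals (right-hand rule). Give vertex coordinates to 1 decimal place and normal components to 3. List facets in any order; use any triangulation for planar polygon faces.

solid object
 facet normal -0.716 0.155 0.681
  outer loop
   vertex 3.6 3.2 3.8
   vertex 0.4 1.6 0.8
   vertex 2.0 0.2 2.8
  endloop
 endfacet
 facet normal 0.129 -0.375 0.918
  outer loop
   vertex 3.6 3.2 3.8
   vertex 2.0 0.2 2.8
   vertex 3.8 1.8 3.2
  endloop
 endfacet
 facet normal -0.279 -0.877 -0.391
  outer loop
   vertex 3.2 0.8 0.6
   vertex 2.0 0.2 2.8
   vertex 0.4 1.6 0.8
  endloop
 endfacet
 facet normal 0.640 -0.755 0.143
  outer loop
   vertex 3.2 0.8 0.6
   vertex 3.8 1.8 3.2
   vertex 2.0 0.2 2.8
  endloop
 endfacet
 facet normal 0.913 0.264 -0.312
  outer loop
   vertex 3.2 0.8 0.6
   vertex 3.6 3.2 3.8
   vertex 3.8 1.8 3.2
  endloop
 endfacet
 facet normal -0.299 0.937 -0.181
  outer loop
   vertex 2.4 2.2 0.6
   vertex 0.4 1.6 0.8
   vertex 3.6 3.2 3.8
  endloop
 endfacet
 facet normal -0.085 -0.049 -0.995
  outer loop
   vertex 2.4 2.2 0.6
   vertex 3.2 0.8 0.6
   vertex 0.4 1.6 0.8
  endloop
 endfacet
 facet normal 0.816 0.408 -0.408
  outer loop
   vertex 3.4 3.0 3.2
   vertex 3.6 3.2 3.8
   vertex 3.2 0.8 0.6
  endloop
 endfacet
 facet normal 0.408 0.816 -0.408
  outer loop
   vertex 3.4 3.0 3.2
   vertex 2.4 2.2 0.6
   vertex 3.6 3.2 3.8
  endloop
 endfacet
 facet normal 0.781 0.446 -0.438
  outer loop
   vertex 3.4 3.0 3.2
   vertex 3.2 0.8 0.6
   vertex 2.4 2.2 0.6
  endloop
 endfacet
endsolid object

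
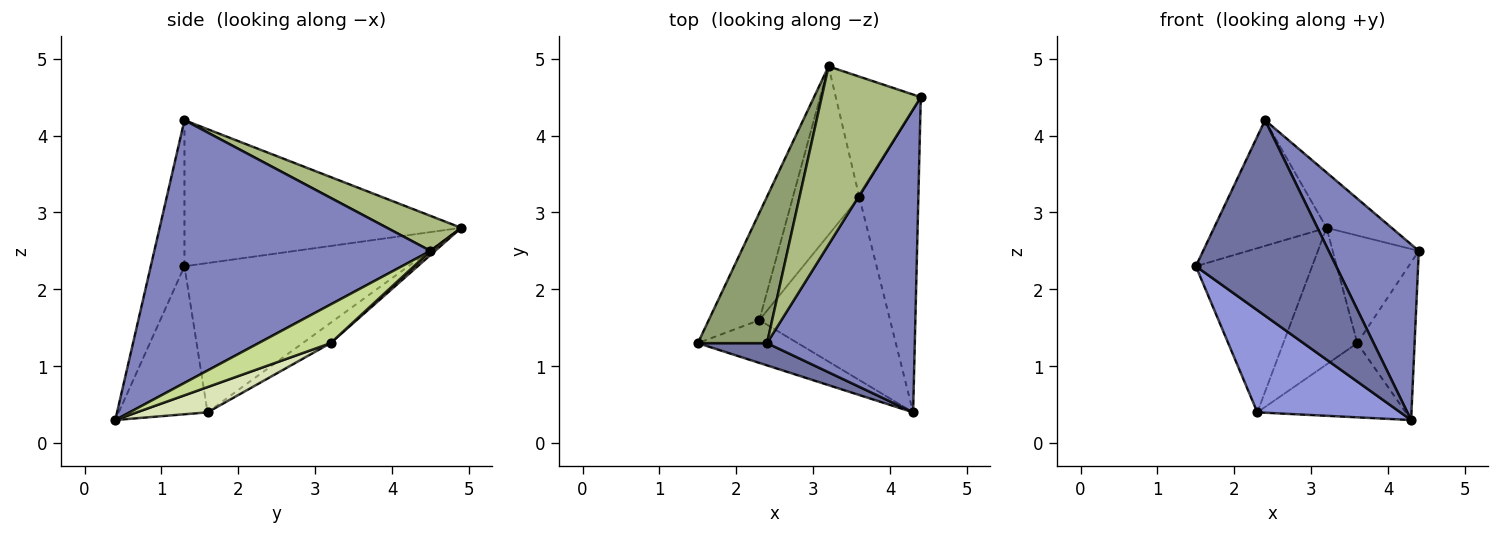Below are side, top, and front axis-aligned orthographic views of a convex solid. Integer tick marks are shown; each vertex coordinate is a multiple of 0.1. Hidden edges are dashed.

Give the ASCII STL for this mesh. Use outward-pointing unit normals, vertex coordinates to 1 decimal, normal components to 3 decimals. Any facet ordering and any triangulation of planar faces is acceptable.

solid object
 facet normal -0.232 -0.966 0.110
  outer loop
   vertex 2.4 1.3 4.2
   vertex 1.5 1.3 2.3
   vertex 4.3 0.4 0.3
  endloop
 endfacet
 facet normal 0.838 -0.273 0.472
  outer loop
   vertex 2.4 1.3 4.2
   vertex 4.3 0.4 0.3
   vertex 4.4 4.5 2.5
  endloop
 endfacet
 facet normal -0.497 -0.800 -0.336
  outer loop
   vertex 2.3 1.6 0.4
   vertex 4.3 0.4 0.3
   vertex 1.5 1.3 2.3
  endloop
 endfacet
 facet normal -0.850 0.441 -0.288
  outer loop
   vertex 3.2 4.9 2.8
   vertex 2.3 1.6 0.4
   vertex 1.5 1.3 2.3
  endloop
 endfacet
 facet normal -0.848 0.345 0.402
  outer loop
   vertex 3.2 4.9 2.8
   vertex 1.5 1.3 2.3
   vertex 2.4 1.3 4.2
  endloop
 endfacet
 facet normal 0.320 0.281 0.905
  outer loop
   vertex 3.2 4.9 2.8
   vertex 2.4 1.3 4.2
   vertex 4.4 4.5 2.5
  endloop
 endfacet
 facet normal 0.502 0.399 -0.767
  outer loop
   vertex 3.6 3.2 1.3
   vertex 4.4 4.5 2.5
   vertex 4.3 0.4 0.3
  endloop
 endfacet
 facet normal 0.176 0.370 -0.912
  outer loop
   vertex 3.6 3.2 1.3
   vertex 4.3 0.4 0.3
   vertex 2.3 1.6 0.4
  endloop
 endfacet
 facet normal 0.036 0.666 -0.745
  outer loop
   vertex 3.6 3.2 1.3
   vertex 3.2 4.9 2.8
   vertex 4.4 4.5 2.5
  endloop
 endfacet
 facet normal -0.231 0.613 -0.756
  outer loop
   vertex 3.6 3.2 1.3
   vertex 2.3 1.6 0.4
   vertex 3.2 4.9 2.8
  endloop
 endfacet
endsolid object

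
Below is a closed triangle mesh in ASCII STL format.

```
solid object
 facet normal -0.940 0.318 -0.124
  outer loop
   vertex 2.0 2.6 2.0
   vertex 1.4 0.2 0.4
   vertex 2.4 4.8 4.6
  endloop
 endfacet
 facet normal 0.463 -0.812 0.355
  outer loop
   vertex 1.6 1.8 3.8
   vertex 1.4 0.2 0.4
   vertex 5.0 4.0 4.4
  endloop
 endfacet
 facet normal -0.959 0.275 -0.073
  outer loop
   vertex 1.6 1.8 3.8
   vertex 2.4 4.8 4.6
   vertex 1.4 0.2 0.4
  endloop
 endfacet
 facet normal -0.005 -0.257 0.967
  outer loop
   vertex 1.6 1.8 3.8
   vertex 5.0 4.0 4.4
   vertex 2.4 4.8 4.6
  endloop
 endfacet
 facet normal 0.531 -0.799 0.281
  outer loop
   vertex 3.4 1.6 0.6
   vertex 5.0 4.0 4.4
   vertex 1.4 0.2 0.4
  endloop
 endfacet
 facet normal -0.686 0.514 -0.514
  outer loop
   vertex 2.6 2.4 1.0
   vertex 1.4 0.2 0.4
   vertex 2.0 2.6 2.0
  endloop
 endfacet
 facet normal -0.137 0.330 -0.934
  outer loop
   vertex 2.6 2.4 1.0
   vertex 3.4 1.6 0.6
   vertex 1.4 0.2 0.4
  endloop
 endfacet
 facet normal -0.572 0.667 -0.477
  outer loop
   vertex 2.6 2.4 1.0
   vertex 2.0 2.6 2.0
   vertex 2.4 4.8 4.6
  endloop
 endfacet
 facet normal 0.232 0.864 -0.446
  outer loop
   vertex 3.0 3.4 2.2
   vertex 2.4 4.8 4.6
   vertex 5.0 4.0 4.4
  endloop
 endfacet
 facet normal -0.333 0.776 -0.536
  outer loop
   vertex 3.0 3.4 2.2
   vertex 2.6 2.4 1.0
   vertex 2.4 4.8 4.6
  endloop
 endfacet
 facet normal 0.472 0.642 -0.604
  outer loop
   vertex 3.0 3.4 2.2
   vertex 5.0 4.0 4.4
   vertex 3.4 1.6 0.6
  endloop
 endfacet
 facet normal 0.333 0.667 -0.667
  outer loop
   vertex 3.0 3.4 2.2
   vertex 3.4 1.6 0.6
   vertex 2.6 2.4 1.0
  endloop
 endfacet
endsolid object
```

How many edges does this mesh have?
18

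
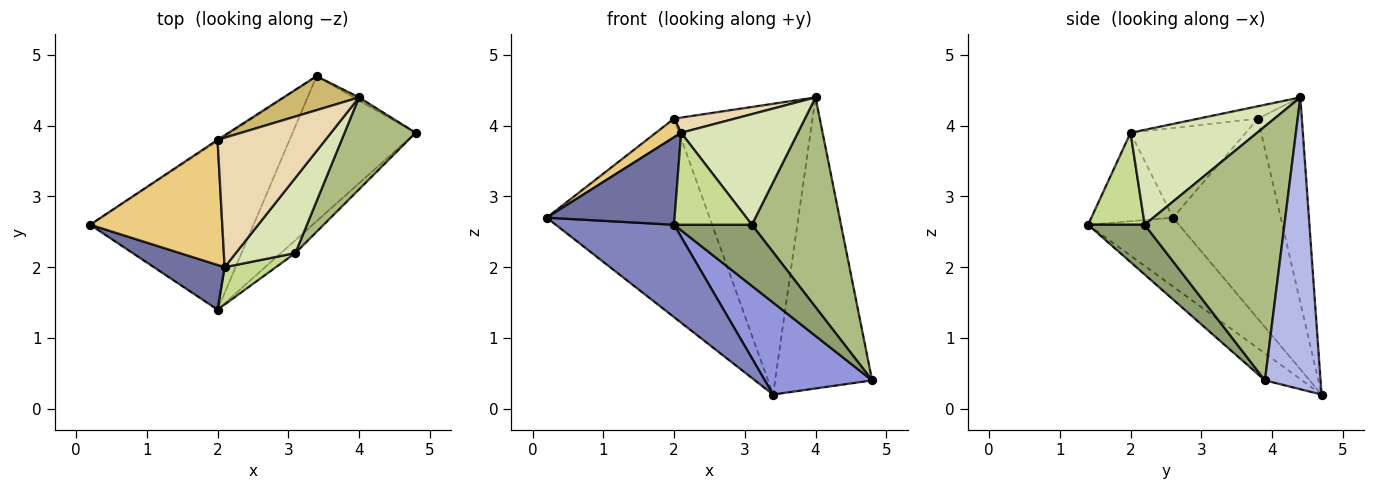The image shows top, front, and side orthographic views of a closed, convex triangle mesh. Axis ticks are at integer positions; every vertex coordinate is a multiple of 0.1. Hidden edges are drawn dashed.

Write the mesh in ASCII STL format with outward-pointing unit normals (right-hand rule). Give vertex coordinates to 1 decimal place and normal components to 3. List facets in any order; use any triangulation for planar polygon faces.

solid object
 facet normal -0.494 -0.774 0.395
  outer loop
   vertex 2.1 2.0 3.9
   vertex 0.2 2.6 2.7
   vertex 2.0 1.4 2.6
  endloop
 endfacet
 facet normal -0.346 -0.451 -0.822
  outer loop
   vertex 3.4 4.7 0.2
   vertex 2.0 1.4 2.6
   vertex 0.2 2.6 2.7
  endloop
 endfacet
 facet normal -0.182 -0.527 -0.830
  outer loop
   vertex 3.4 4.7 0.2
   vertex 4.8 3.9 0.4
   vertex 2.0 1.4 2.6
  endloop
 endfacet
 facet normal 0.497 0.868 -0.009
  outer loop
   vertex 3.4 4.7 0.2
   vertex 4.0 4.4 4.4
   vertex 4.8 3.9 0.4
  endloop
 endfacet
 facet normal 0.580 -0.797 -0.168
  outer loop
   vertex 3.1 2.2 2.6
   vertex 2.0 1.4 2.6
   vertex 4.8 3.9 0.4
  endloop
 endfacet
 facet normal 0.821 -0.523 0.230
  outer loop
   vertex 3.1 2.2 2.6
   vertex 4.8 3.9 0.4
   vertex 4.0 4.4 4.4
  endloop
 endfacet
 facet normal 0.559 -0.768 0.312
  outer loop
   vertex 3.1 2.2 2.6
   vertex 2.1 2.0 3.9
   vertex 2.0 1.4 2.6
  endloop
 endfacet
 facet normal 0.668 -0.616 0.419
  outer loop
   vertex 3.1 2.2 2.6
   vertex 4.0 4.4 4.4
   vertex 2.1 2.0 3.9
  endloop
 endfacet
 facet normal -0.552 0.834 -0.006
  outer loop
   vertex 2.0 3.8 4.1
   vertex 3.4 4.7 0.2
   vertex 0.2 2.6 2.7
  endloop
 endfacet
 facet normal -0.301 0.947 0.111
  outer loop
   vertex 2.0 3.8 4.1
   vertex 4.0 4.4 4.4
   vertex 3.4 4.7 0.2
  endloop
 endfacet
 facet normal -0.557 -0.122 0.821
  outer loop
   vertex 2.0 3.8 4.1
   vertex 0.2 2.6 2.7
   vertex 2.1 2.0 3.9
  endloop
 endfacet
 facet normal -0.113 -0.116 0.987
  outer loop
   vertex 2.0 3.8 4.1
   vertex 2.1 2.0 3.9
   vertex 4.0 4.4 4.4
  endloop
 endfacet
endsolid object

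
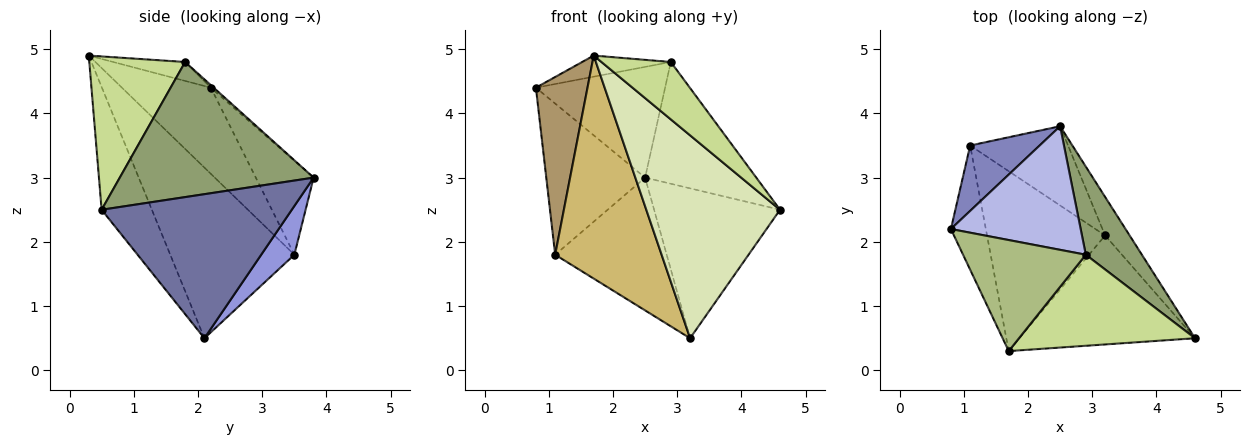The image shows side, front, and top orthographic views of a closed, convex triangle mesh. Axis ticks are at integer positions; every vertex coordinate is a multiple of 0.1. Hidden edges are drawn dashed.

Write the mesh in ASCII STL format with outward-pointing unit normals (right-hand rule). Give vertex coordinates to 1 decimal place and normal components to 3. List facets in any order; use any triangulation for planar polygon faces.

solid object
 facet normal 0.826 0.547 -0.141
  outer loop
   vertex 3.2 2.1 0.5
   vertex 2.5 3.8 3.0
   vertex 4.6 0.5 2.5
  endloop
 endfacet
 facet normal -0.473 0.809 0.350
  outer loop
   vertex 1.1 3.5 1.8
   vertex 0.8 2.2 4.4
   vertex 2.5 3.8 3.0
  endloop
 endfacet
 facet normal 0.247 0.832 -0.497
  outer loop
   vertex 1.1 3.5 1.8
   vertex 2.5 3.8 3.0
   vertex 3.2 2.1 0.5
  endloop
 endfacet
 facet normal -0.015 0.667 0.745
  outer loop
   vertex 2.9 1.8 4.8
   vertex 2.5 3.8 3.0
   vertex 0.8 2.2 4.4
  endloop
 endfacet
 facet normal 0.816 0.468 0.339
  outer loop
   vertex 2.9 1.8 4.8
   vertex 4.6 0.5 2.5
   vertex 2.5 3.8 3.0
  endloop
 endfacet
 facet normal -0.150 0.185 0.971
  outer loop
   vertex 1.7 0.3 4.9
   vertex 2.9 1.8 4.8
   vertex 0.8 2.2 4.4
  endloop
 endfacet
 facet normal 0.593 -0.429 0.681
  outer loop
   vertex 1.7 0.3 4.9
   vertex 4.6 0.5 2.5
   vertex 2.9 1.8 4.8
  endloop
 endfacet
 facet normal -0.314 -0.836 -0.449
  outer loop
   vertex 1.7 0.3 4.9
   vertex 3.2 2.1 0.5
   vertex 4.6 0.5 2.5
  endloop
 endfacet
 facet normal -0.816 -0.474 -0.331
  outer loop
   vertex 1.7 0.3 4.9
   vertex 0.8 2.2 4.4
   vertex 1.1 3.5 1.8
  endloop
 endfacet
 facet normal -0.672 -0.576 -0.465
  outer loop
   vertex 1.7 0.3 4.9
   vertex 1.1 3.5 1.8
   vertex 3.2 2.1 0.5
  endloop
 endfacet
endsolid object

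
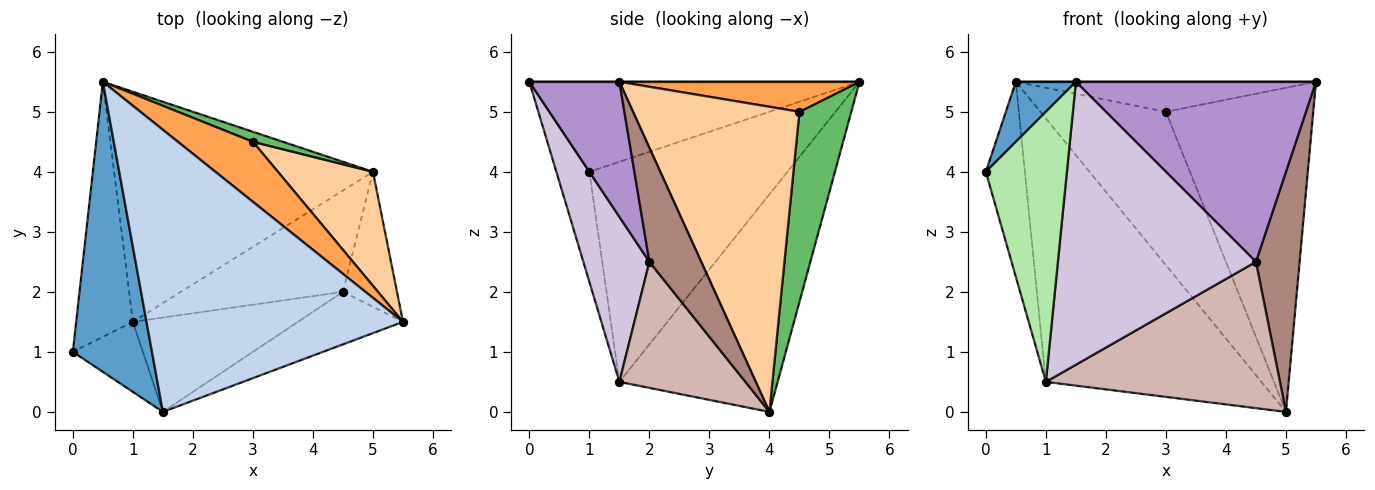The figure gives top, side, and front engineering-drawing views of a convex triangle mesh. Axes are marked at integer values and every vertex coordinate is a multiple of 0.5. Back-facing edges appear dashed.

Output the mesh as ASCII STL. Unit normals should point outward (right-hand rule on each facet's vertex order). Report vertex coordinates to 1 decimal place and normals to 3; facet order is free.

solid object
 facet normal -0.744 -0.135 0.654
  outer loop
   vertex 1.5 0.0 5.5
   vertex 0.5 5.5 5.5
   vertex 0.0 1.0 4.0
  endloop
 endfacet
 facet normal 0.000 0.000 1.000
  outer loop
   vertex 1.5 0.0 5.5
   vertex 5.5 1.5 5.5
   vertex 0.5 5.5 5.5
  endloop
 endfacet
 facet normal 0.337 0.421 0.842
  outer loop
   vertex 3.0 4.5 5.0
   vertex 0.5 5.5 5.5
   vertex 5.5 1.5 5.5
  endloop
 endfacet
 facet normal 0.729 0.646 0.227
  outer loop
   vertex 3.0 4.5 5.0
   vertex 5.5 1.5 5.5
   vertex 5.0 4.0 0.0
  endloop
 endfacet
 facet normal 0.381 0.923 0.060
  outer loop
   vertex 3.0 4.5 5.0
   vertex 5.0 4.0 0.0
   vertex 0.5 5.5 5.5
  endloop
 endfacet
 facet normal -0.367 -0.901 -0.233
  outer loop
   vertex 1.0 1.5 0.5
   vertex 1.5 0.0 5.5
   vertex 0.0 1.0 4.0
  endloop
 endfacet
 facet normal -0.951 0.187 -0.245
  outer loop
   vertex 1.0 1.5 0.5
   vertex 0.0 1.0 4.0
   vertex 0.5 5.5 5.5
  endloop
 endfacet
 facet normal -0.484 0.659 -0.576
  outer loop
   vertex 1.0 1.5 0.5
   vertex 0.5 5.5 5.5
   vertex 5.0 4.0 0.0
  endloop
 endfacet
 facet normal 0.339 -0.903 -0.263
  outer loop
   vertex 4.5 2.0 2.5
   vertex 5.5 1.5 5.5
   vertex 1.5 0.0 5.5
  endloop
 endfacet
 facet normal 0.302 -0.905 -0.302
  outer loop
   vertex 4.5 2.0 2.5
   vertex 1.5 0.0 5.5
   vertex 1.0 1.5 0.5
  endloop
 endfacet
 facet normal 0.719 -0.606 -0.341
  outer loop
   vertex 4.5 2.0 2.5
   vertex 5.0 4.0 0.0
   vertex 5.5 1.5 5.5
  endloop
 endfacet
 facet normal 0.405 -0.752 -0.520
  outer loop
   vertex 4.5 2.0 2.5
   vertex 1.0 1.5 0.5
   vertex 5.0 4.0 0.0
  endloop
 endfacet
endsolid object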